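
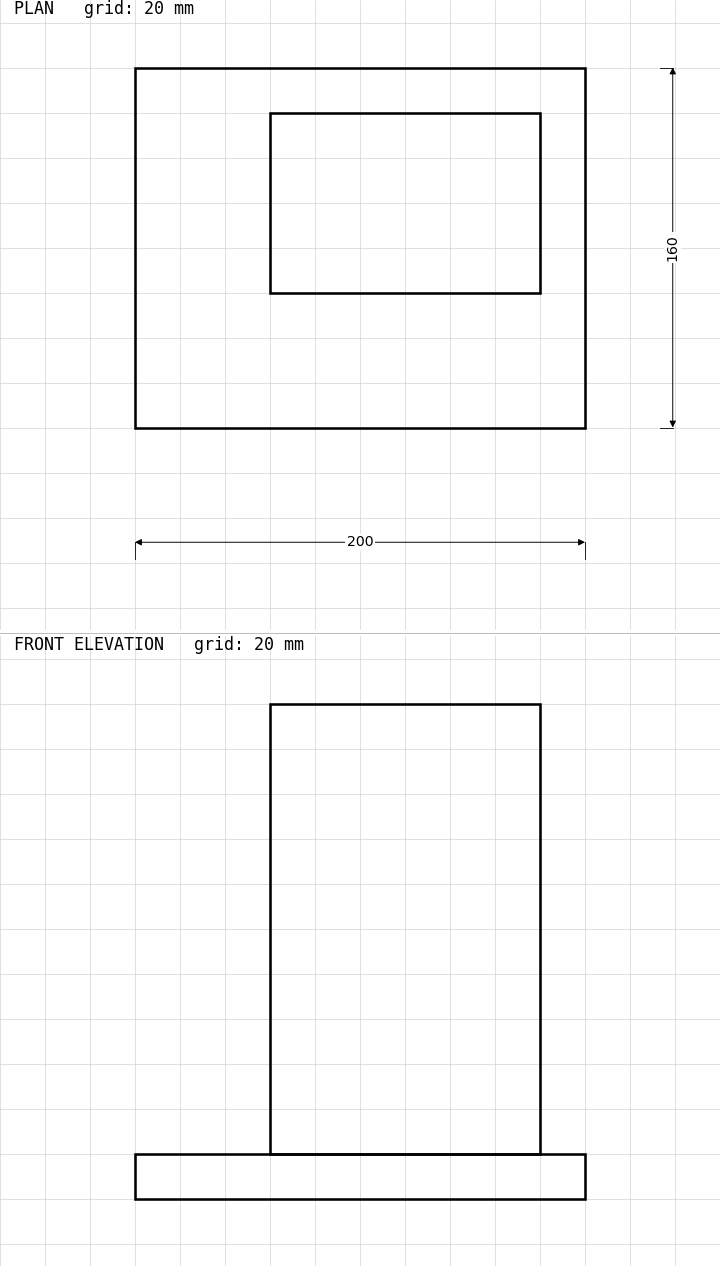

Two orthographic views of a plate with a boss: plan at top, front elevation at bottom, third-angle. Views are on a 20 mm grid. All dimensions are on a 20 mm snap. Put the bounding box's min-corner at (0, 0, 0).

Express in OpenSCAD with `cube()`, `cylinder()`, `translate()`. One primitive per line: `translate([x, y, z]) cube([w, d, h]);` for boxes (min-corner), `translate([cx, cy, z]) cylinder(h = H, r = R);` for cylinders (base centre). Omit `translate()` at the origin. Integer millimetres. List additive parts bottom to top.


cube([200, 160, 20]);
translate([60, 60, 20]) cube([120, 80, 200]);


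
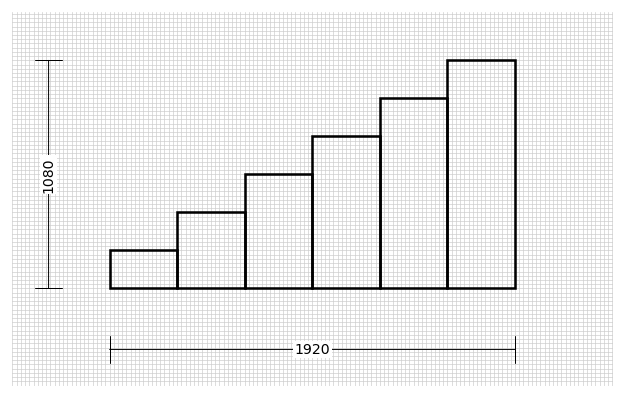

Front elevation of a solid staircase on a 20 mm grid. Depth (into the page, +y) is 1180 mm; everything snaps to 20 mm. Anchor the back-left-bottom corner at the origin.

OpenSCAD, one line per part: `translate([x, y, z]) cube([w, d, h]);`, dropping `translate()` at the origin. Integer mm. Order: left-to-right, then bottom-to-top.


cube([320, 1180, 180]);
translate([320, 0, 0]) cube([320, 1180, 360]);
translate([640, 0, 0]) cube([320, 1180, 540]);
translate([960, 0, 0]) cube([320, 1180, 720]);
translate([1280, 0, 0]) cube([320, 1180, 900]);
translate([1600, 0, 0]) cube([320, 1180, 1080]);


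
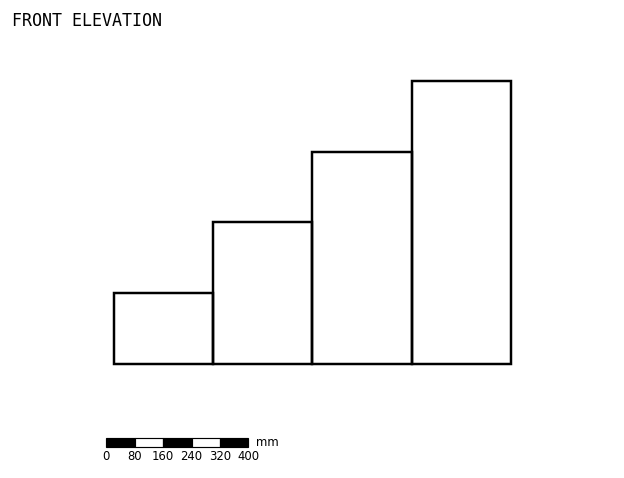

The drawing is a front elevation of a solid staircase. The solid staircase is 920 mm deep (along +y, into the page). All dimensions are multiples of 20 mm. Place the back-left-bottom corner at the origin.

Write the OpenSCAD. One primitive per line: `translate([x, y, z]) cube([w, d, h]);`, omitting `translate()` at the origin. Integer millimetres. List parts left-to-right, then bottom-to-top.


cube([280, 920, 200]);
translate([280, 0, 0]) cube([280, 920, 400]);
translate([560, 0, 0]) cube([280, 920, 600]);
translate([840, 0, 0]) cube([280, 920, 800]);


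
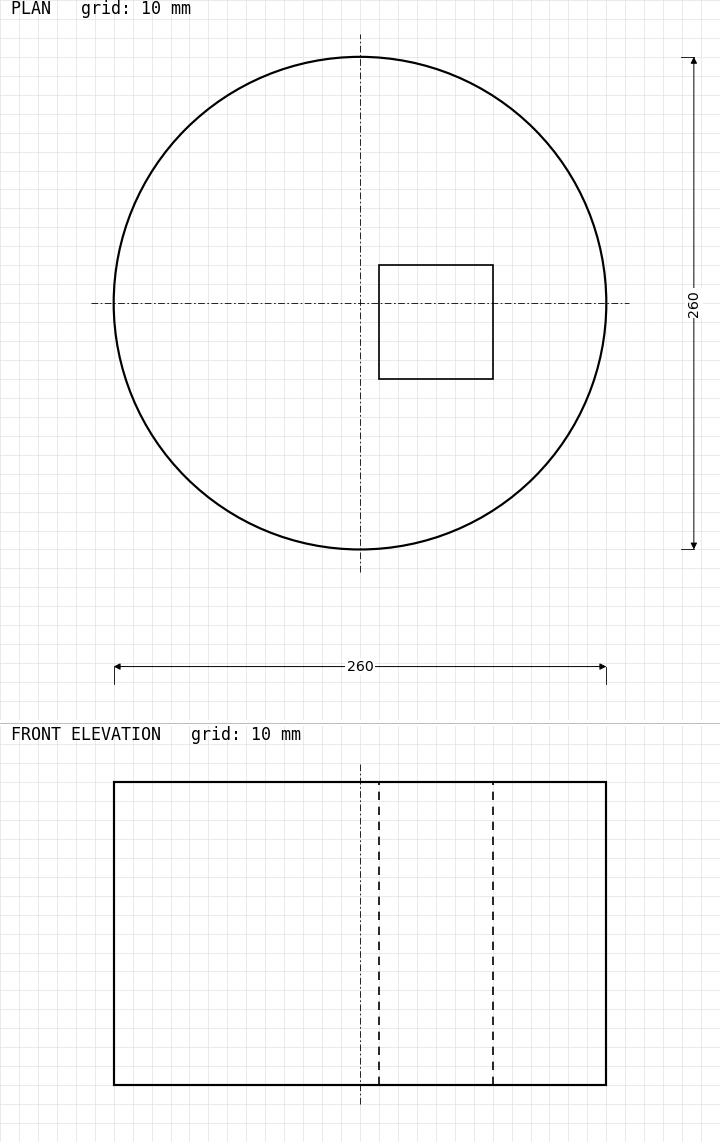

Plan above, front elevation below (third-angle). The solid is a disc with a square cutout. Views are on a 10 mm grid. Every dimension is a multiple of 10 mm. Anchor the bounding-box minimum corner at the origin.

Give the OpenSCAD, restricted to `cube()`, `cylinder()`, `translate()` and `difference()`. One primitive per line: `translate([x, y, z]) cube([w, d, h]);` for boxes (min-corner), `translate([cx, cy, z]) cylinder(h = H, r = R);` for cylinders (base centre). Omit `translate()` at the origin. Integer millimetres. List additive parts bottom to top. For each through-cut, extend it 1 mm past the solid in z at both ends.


difference() {
  translate([130, 130, 0]) cylinder(h = 160, r = 130);
  translate([140, 90, -1]) cube([60, 60, 162]);
}


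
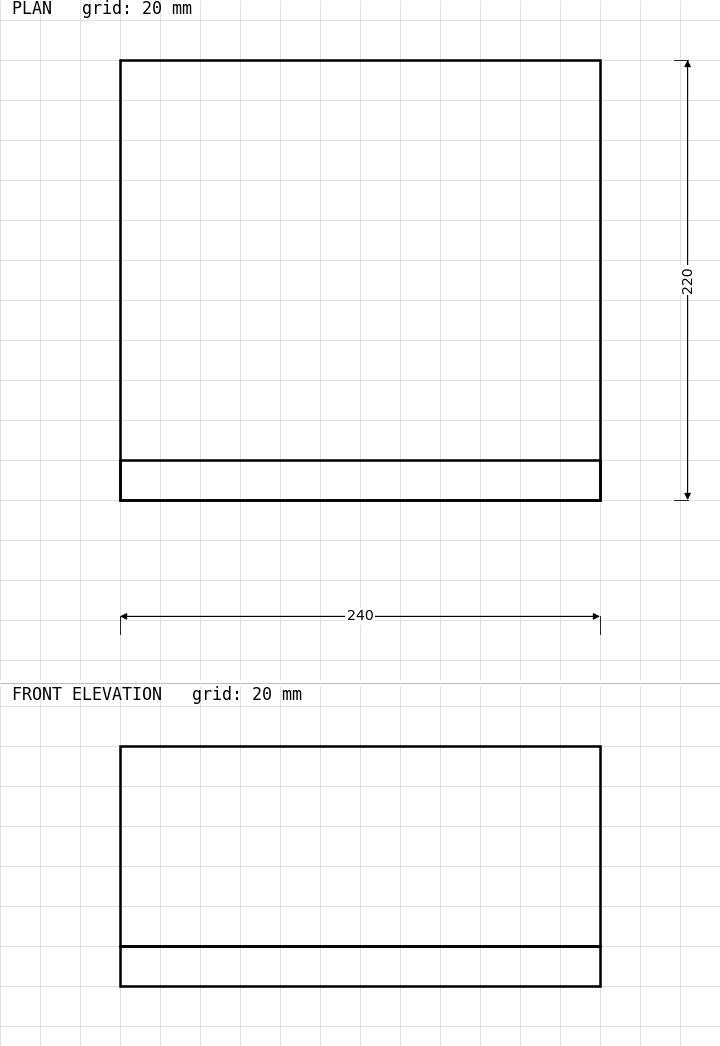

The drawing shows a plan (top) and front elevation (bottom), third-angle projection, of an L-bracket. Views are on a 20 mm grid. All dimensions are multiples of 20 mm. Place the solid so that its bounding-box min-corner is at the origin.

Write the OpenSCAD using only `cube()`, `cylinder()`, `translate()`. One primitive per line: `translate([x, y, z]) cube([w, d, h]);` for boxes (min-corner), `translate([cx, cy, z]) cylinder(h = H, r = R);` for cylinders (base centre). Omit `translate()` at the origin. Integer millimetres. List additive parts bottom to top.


cube([240, 220, 20]);
translate([0, 0, 20]) cube([240, 20, 100]);


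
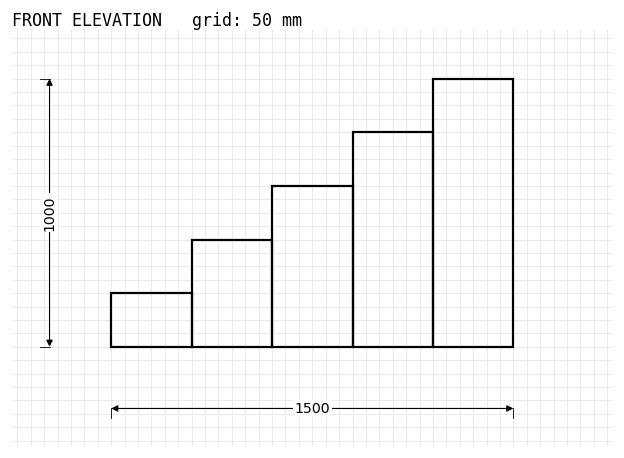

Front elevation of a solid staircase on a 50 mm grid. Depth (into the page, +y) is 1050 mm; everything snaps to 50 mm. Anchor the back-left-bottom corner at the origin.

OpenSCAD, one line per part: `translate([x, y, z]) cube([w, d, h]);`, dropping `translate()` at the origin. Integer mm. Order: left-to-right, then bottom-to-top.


cube([300, 1050, 200]);
translate([300, 0, 0]) cube([300, 1050, 400]);
translate([600, 0, 0]) cube([300, 1050, 600]);
translate([900, 0, 0]) cube([300, 1050, 800]);
translate([1200, 0, 0]) cube([300, 1050, 1000]);


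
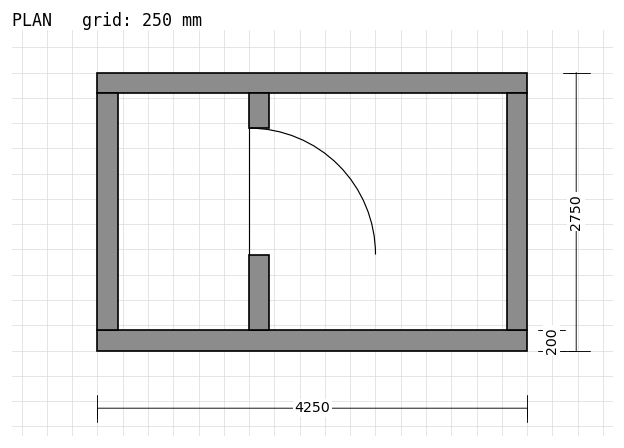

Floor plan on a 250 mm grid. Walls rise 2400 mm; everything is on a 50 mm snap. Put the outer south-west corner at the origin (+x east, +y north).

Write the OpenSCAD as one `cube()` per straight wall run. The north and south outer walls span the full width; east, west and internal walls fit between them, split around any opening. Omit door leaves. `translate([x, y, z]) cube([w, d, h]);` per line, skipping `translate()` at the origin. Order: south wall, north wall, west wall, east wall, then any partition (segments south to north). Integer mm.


cube([4250, 200, 2400]);
translate([0, 2550, 0]) cube([4250, 200, 2400]);
translate([0, 200, 0]) cube([200, 2350, 2400]);
translate([4050, 200, 0]) cube([200, 2350, 2400]);
translate([1500, 200, 0]) cube([200, 750, 2400]);
translate([1500, 2200, 0]) cube([200, 350, 2400]);


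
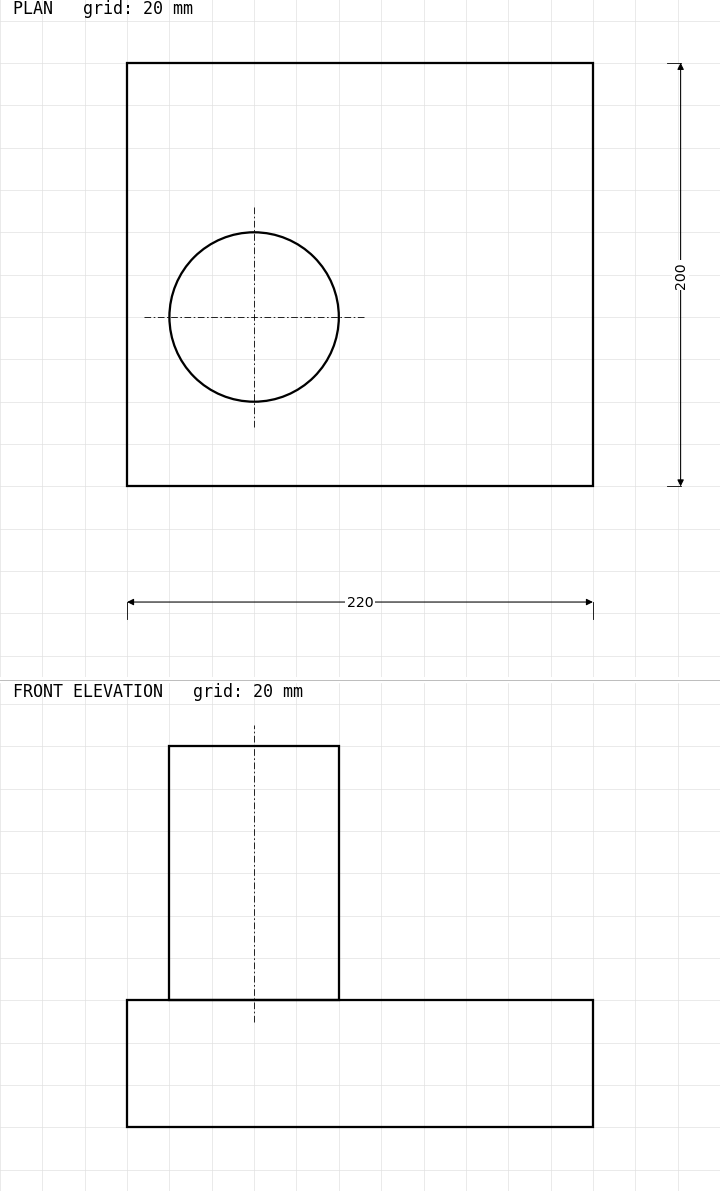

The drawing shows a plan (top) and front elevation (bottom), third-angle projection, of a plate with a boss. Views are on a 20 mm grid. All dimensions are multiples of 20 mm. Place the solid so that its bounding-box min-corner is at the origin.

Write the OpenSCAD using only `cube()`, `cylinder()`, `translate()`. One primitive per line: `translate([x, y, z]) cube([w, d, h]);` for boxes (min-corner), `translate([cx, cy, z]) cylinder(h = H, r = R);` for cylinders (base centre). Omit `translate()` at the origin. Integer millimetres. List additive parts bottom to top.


cube([220, 200, 60]);
translate([60, 80, 60]) cylinder(h = 120, r = 40);


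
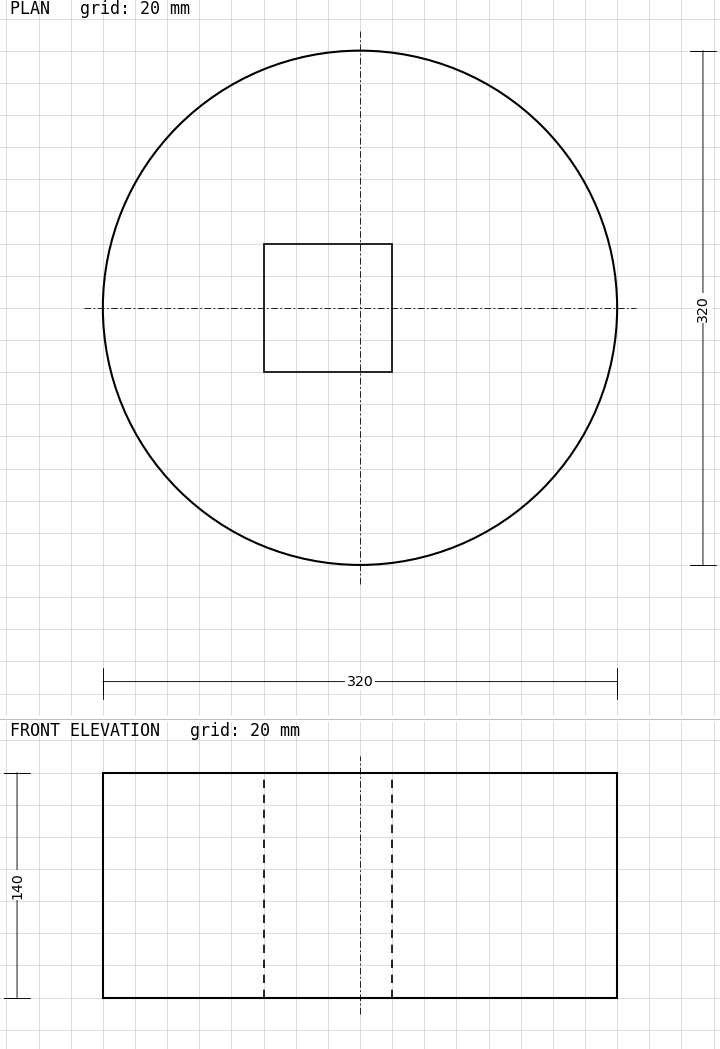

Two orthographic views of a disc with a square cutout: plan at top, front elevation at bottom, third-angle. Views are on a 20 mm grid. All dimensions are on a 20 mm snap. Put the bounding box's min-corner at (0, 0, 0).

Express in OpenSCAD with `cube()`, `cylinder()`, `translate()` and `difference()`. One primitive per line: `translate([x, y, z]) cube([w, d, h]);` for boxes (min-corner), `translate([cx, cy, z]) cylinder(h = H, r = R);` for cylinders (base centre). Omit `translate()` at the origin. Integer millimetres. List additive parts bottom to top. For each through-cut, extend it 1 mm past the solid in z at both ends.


difference() {
  translate([160, 160, 0]) cylinder(h = 140, r = 160);
  translate([100, 120, -1]) cube([80, 80, 142]);
}


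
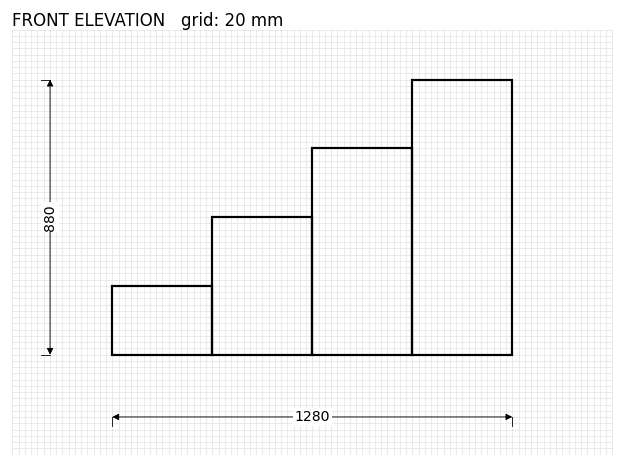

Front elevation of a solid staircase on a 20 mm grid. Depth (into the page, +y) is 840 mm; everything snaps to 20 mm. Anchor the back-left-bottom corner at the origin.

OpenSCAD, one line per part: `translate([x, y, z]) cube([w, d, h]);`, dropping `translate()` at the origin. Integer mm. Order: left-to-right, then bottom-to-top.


cube([320, 840, 220]);
translate([320, 0, 0]) cube([320, 840, 440]);
translate([640, 0, 0]) cube([320, 840, 660]);
translate([960, 0, 0]) cube([320, 840, 880]);


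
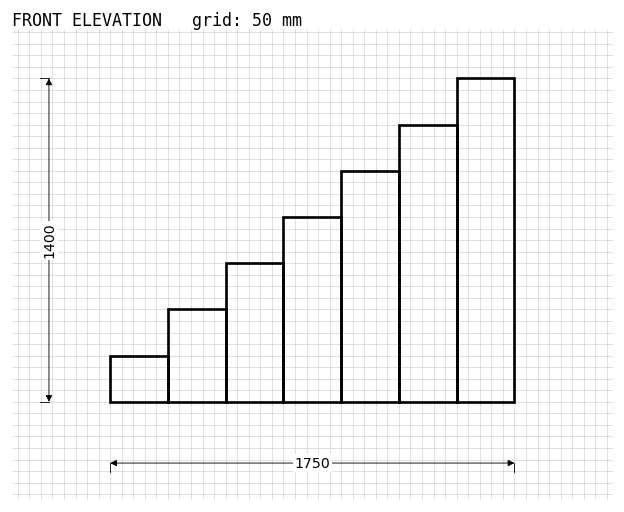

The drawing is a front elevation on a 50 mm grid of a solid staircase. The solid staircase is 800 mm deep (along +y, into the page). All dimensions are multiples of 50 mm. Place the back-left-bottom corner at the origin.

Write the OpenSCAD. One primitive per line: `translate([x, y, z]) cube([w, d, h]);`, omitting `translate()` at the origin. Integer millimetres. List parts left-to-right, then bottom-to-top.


cube([250, 800, 200]);
translate([250, 0, 0]) cube([250, 800, 400]);
translate([500, 0, 0]) cube([250, 800, 600]);
translate([750, 0, 0]) cube([250, 800, 800]);
translate([1000, 0, 0]) cube([250, 800, 1000]);
translate([1250, 0, 0]) cube([250, 800, 1200]);
translate([1500, 0, 0]) cube([250, 800, 1400]);


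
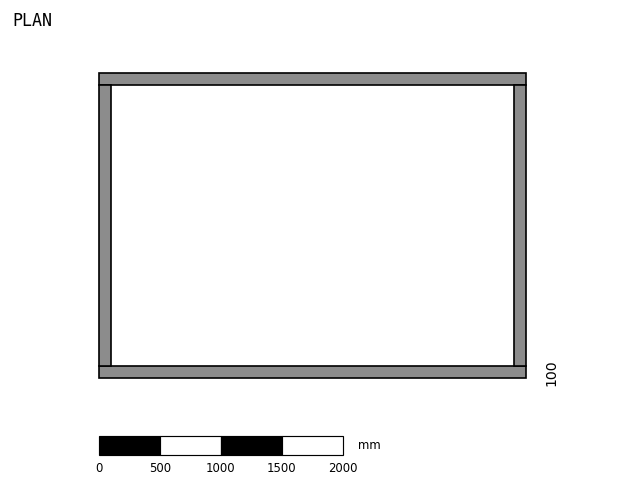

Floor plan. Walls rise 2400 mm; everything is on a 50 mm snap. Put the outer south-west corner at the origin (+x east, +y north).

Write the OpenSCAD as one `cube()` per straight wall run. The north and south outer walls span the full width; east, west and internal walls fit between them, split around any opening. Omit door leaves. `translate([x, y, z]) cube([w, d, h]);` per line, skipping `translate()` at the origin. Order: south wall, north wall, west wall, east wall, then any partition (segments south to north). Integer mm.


cube([3500, 100, 2400]);
translate([0, 2400, 0]) cube([3500, 100, 2400]);
translate([0, 100, 0]) cube([100, 2300, 2400]);
translate([3400, 100, 0]) cube([100, 2300, 2400]);


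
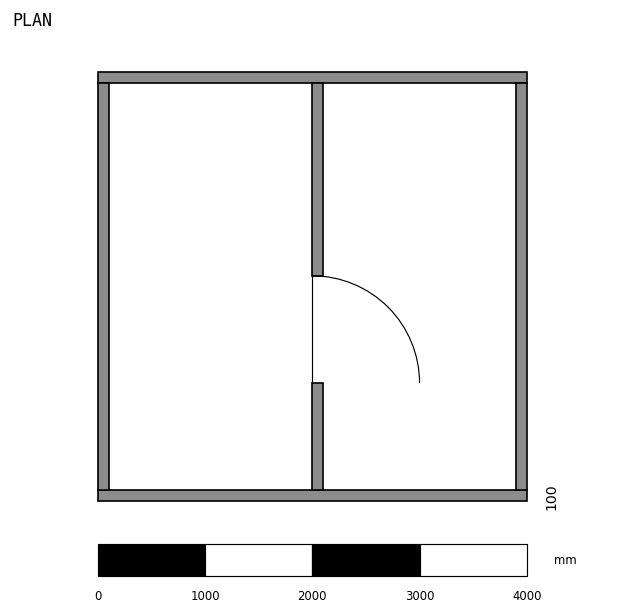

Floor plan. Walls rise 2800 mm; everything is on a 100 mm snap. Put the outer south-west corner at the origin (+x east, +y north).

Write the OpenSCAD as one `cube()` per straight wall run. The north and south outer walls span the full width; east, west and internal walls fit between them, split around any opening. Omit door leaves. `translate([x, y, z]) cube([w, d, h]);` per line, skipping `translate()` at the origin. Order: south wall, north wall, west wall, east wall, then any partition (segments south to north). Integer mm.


cube([4000, 100, 2800]);
translate([0, 3900, 0]) cube([4000, 100, 2800]);
translate([0, 100, 0]) cube([100, 3800, 2800]);
translate([3900, 100, 0]) cube([100, 3800, 2800]);
translate([2000, 100, 0]) cube([100, 1000, 2800]);
translate([2000, 2100, 0]) cube([100, 1800, 2800]);


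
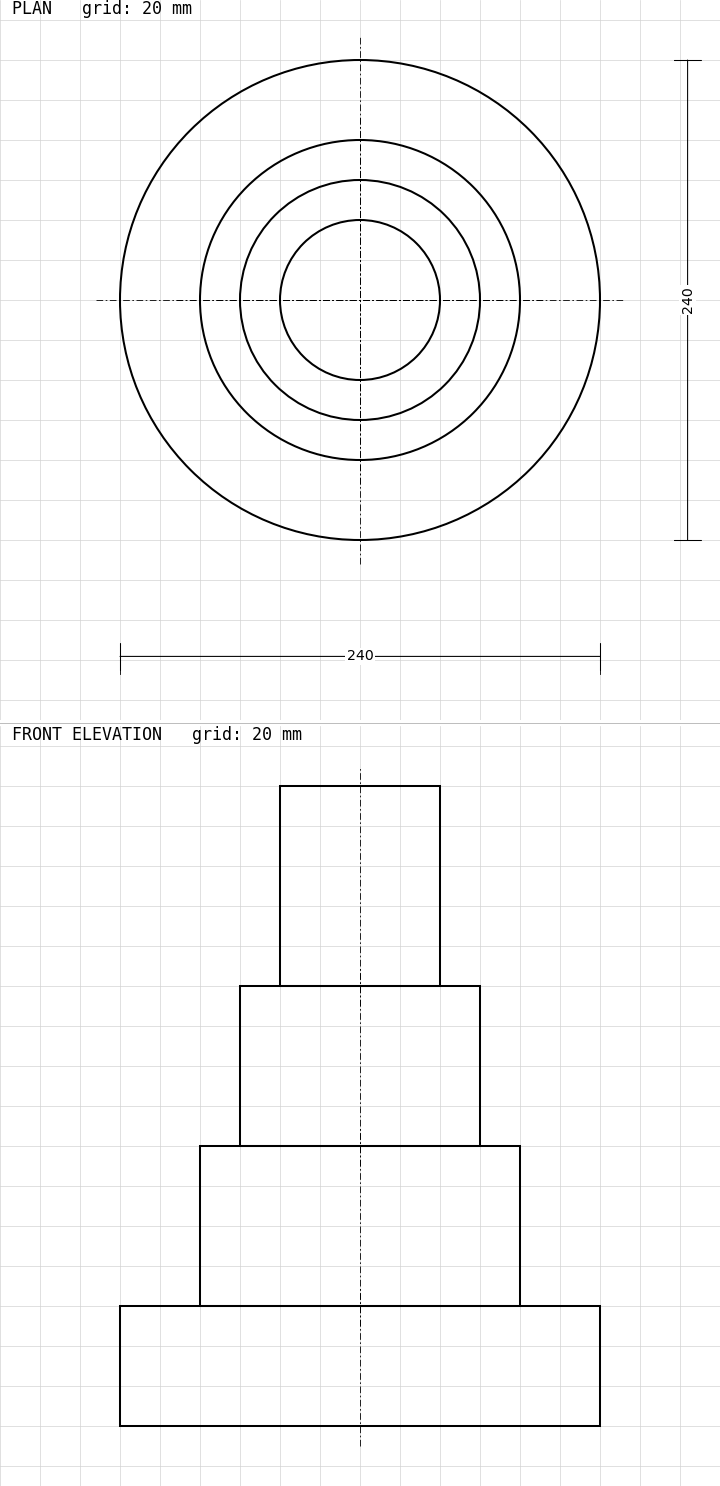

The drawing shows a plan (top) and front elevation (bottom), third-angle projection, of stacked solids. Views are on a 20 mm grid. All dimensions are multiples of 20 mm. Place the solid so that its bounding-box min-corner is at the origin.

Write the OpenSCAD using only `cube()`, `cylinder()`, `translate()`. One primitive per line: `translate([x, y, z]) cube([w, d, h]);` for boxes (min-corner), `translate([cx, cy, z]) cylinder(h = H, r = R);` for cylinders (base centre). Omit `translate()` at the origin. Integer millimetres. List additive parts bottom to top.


translate([120, 120, 0]) cylinder(h = 60, r = 120);
translate([120, 120, 60]) cylinder(h = 80, r = 80);
translate([120, 120, 140]) cylinder(h = 80, r = 60);
translate([120, 120, 220]) cylinder(h = 100, r = 40);


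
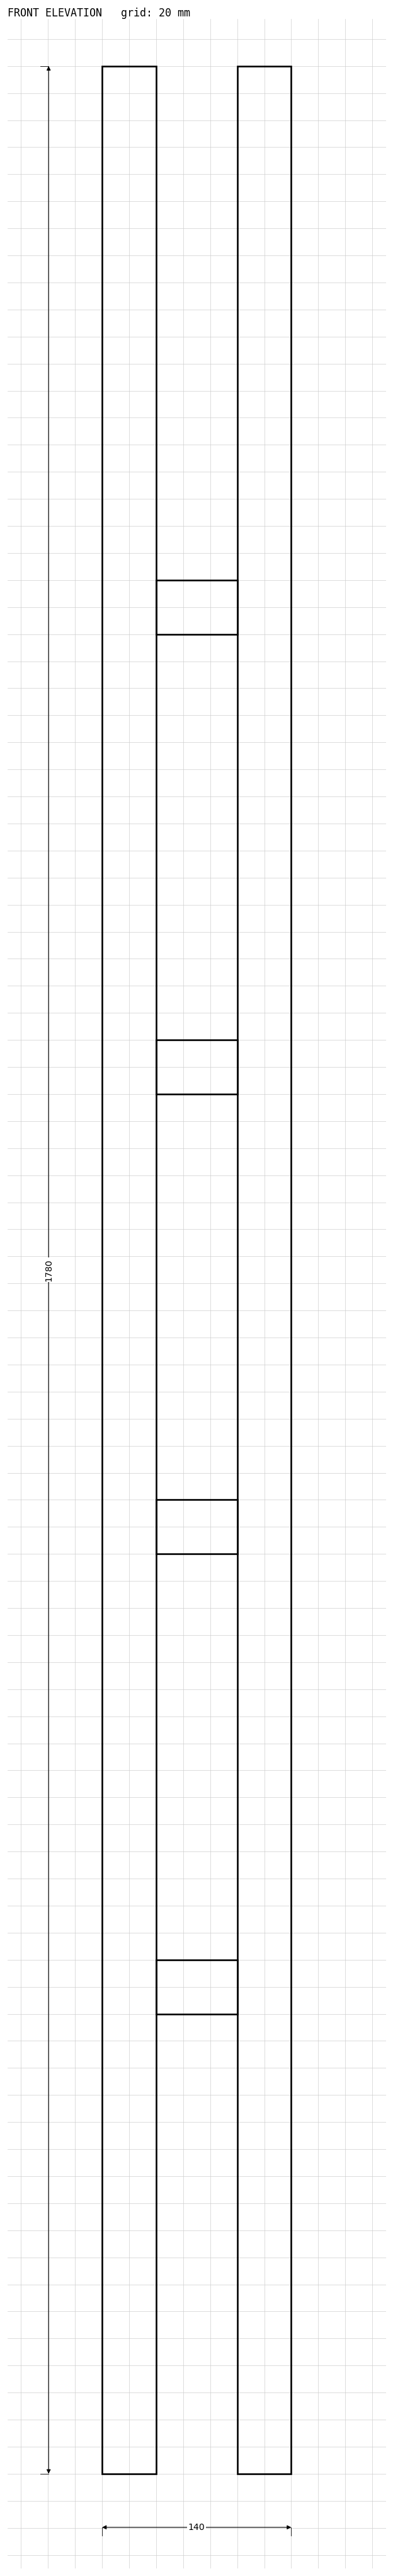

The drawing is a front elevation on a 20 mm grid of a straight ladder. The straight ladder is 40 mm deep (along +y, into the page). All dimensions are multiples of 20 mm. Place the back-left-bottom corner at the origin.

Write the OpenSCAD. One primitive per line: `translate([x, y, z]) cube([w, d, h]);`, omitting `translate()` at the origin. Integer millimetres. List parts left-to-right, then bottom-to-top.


cube([40, 40, 1780]);
translate([40, 0, 340]) cube([60, 40, 40]);
translate([40, 0, 680]) cube([60, 40, 40]);
translate([40, 0, 1020]) cube([60, 40, 40]);
translate([40, 0, 1360]) cube([60, 40, 40]);
translate([100, 0, 0]) cube([40, 40, 1780]);


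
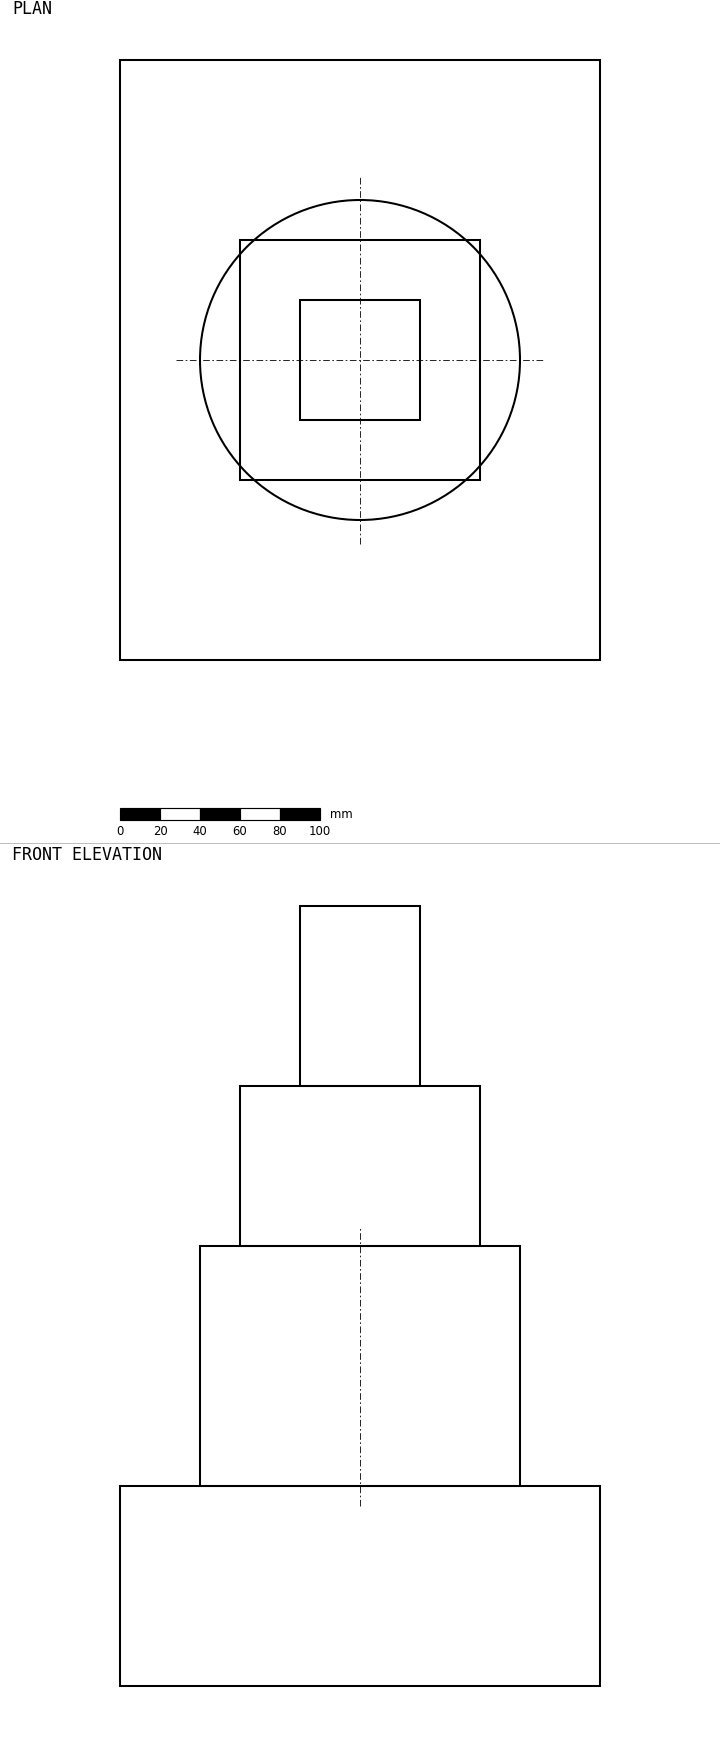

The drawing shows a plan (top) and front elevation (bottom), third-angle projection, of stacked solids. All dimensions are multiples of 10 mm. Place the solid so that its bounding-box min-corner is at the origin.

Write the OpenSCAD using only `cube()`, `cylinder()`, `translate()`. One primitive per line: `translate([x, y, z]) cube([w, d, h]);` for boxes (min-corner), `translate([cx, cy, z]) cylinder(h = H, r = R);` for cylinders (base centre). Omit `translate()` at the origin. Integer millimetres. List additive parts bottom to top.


cube([240, 300, 100]);
translate([120, 150, 100]) cylinder(h = 120, r = 80);
translate([60, 90, 220]) cube([120, 120, 80]);
translate([90, 120, 300]) cube([60, 60, 90]);


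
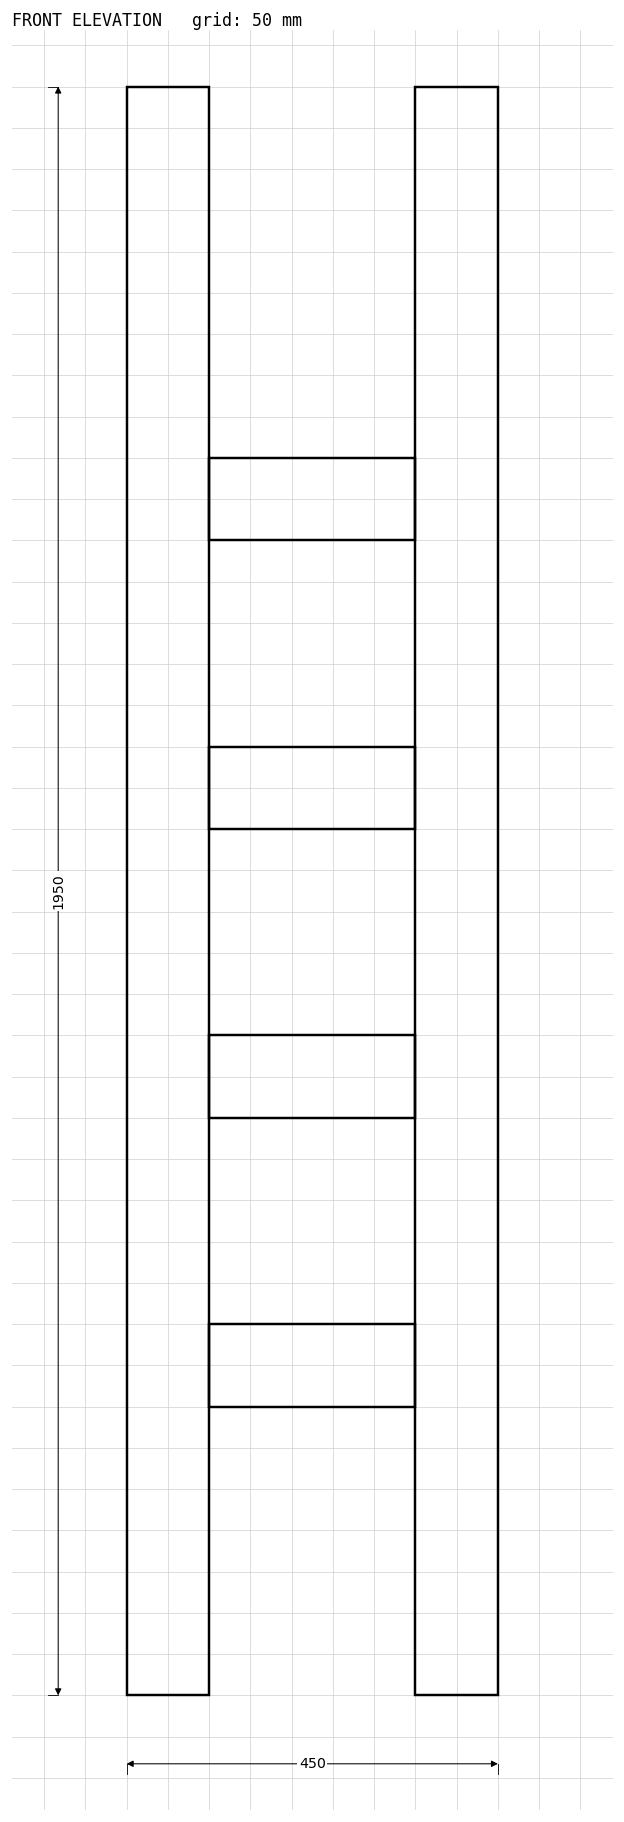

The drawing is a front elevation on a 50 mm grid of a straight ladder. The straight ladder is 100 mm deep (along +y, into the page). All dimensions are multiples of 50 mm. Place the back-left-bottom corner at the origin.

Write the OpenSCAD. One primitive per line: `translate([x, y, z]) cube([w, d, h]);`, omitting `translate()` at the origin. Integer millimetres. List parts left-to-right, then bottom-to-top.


cube([100, 100, 1950]);
translate([100, 0, 350]) cube([250, 100, 100]);
translate([100, 0, 700]) cube([250, 100, 100]);
translate([100, 0, 1050]) cube([250, 100, 100]);
translate([100, 0, 1400]) cube([250, 100, 100]);
translate([350, 0, 0]) cube([100, 100, 1950]);


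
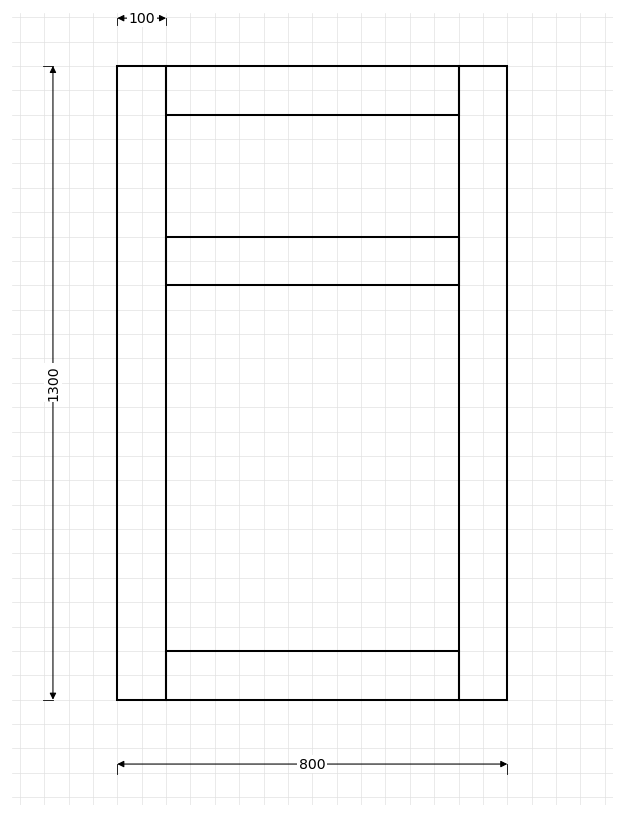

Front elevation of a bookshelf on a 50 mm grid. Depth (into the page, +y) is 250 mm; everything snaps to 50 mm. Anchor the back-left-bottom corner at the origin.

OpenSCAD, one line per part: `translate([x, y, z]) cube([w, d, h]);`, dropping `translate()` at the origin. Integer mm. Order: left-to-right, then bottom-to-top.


cube([100, 250, 1300]);
translate([100, 0, 0]) cube([600, 250, 100]);
translate([100, 0, 850]) cube([600, 250, 100]);
translate([100, 0, 1200]) cube([600, 250, 100]);
translate([700, 0, 0]) cube([100, 250, 1300]);


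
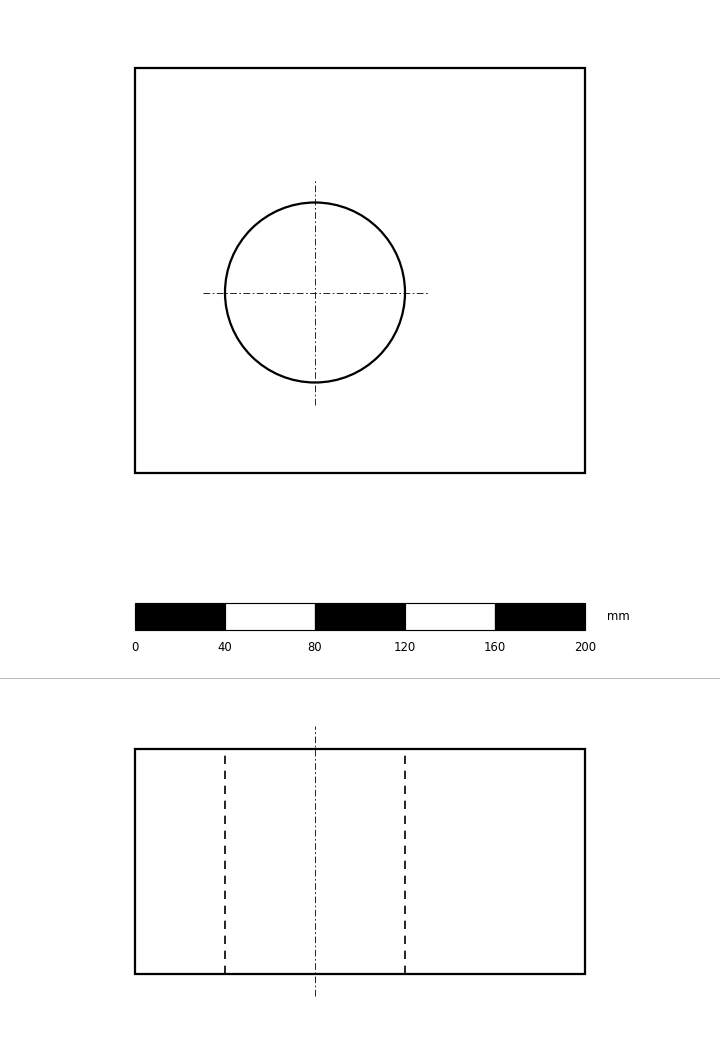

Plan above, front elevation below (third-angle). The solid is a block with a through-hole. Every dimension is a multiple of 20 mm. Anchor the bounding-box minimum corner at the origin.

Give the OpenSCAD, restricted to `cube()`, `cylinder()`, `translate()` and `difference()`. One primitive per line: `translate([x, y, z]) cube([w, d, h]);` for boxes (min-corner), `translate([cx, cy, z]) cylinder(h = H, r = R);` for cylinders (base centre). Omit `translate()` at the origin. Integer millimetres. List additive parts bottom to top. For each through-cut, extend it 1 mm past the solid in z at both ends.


difference() {
  cube([200, 180, 100]);
  translate([80, 80, -1]) cylinder(h = 102, r = 40);
}


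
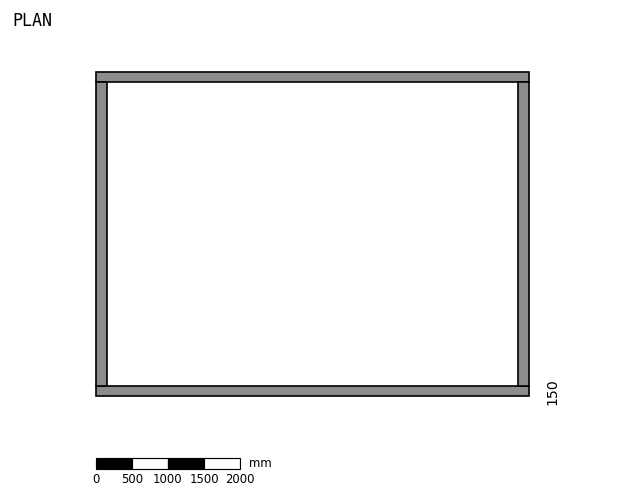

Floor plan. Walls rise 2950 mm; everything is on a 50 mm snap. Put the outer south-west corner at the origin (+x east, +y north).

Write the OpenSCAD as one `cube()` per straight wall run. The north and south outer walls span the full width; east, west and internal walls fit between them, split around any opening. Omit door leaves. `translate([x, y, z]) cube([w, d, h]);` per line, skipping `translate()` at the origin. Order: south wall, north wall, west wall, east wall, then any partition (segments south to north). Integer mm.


cube([6000, 150, 2950]);
translate([0, 4350, 0]) cube([6000, 150, 2950]);
translate([0, 150, 0]) cube([150, 4200, 2950]);
translate([5850, 150, 0]) cube([150, 4200, 2950]);


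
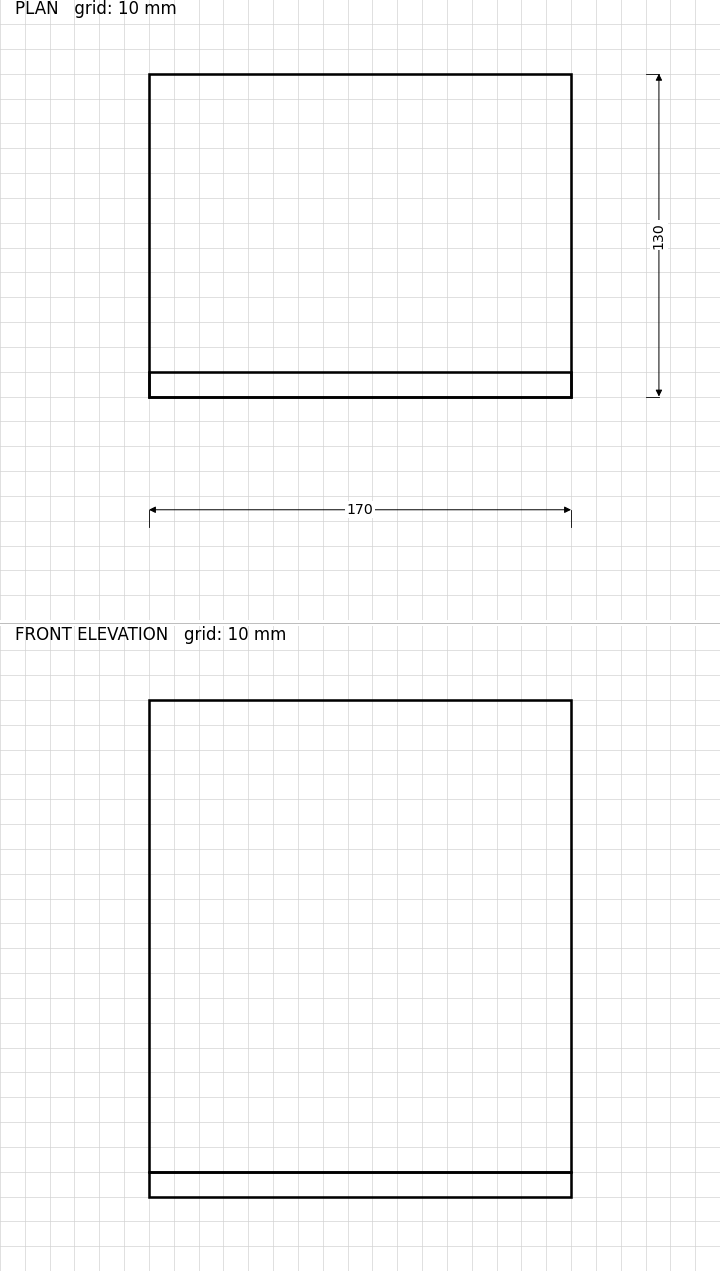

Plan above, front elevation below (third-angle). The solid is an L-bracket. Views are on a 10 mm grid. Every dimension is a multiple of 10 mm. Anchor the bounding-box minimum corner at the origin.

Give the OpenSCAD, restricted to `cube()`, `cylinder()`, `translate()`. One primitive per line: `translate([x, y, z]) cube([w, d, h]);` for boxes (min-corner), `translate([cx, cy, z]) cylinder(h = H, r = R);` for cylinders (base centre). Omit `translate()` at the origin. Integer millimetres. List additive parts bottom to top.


cube([170, 130, 10]);
translate([0, 0, 10]) cube([170, 10, 190]);


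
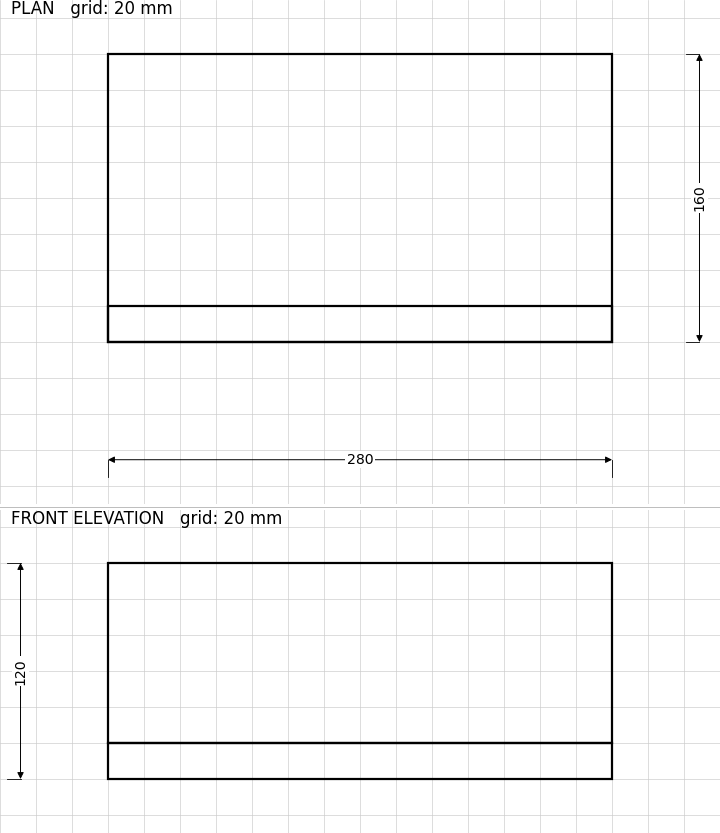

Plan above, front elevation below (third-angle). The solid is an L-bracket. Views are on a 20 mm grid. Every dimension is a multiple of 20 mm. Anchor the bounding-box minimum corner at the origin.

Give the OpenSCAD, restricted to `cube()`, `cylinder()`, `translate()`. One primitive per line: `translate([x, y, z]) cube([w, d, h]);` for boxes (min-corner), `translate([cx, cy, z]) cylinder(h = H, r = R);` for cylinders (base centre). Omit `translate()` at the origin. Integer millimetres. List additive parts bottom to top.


cube([280, 160, 20]);
translate([0, 0, 20]) cube([280, 20, 100]);


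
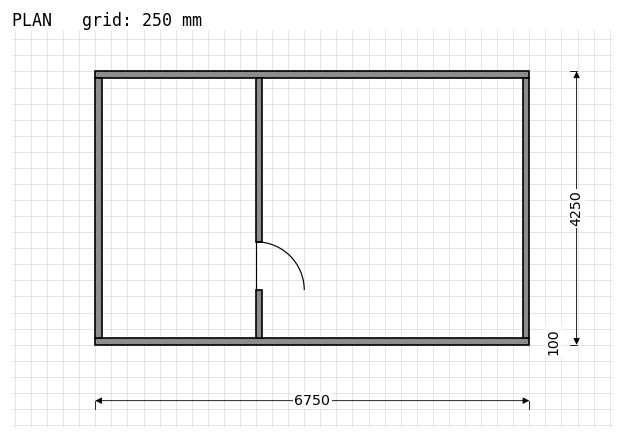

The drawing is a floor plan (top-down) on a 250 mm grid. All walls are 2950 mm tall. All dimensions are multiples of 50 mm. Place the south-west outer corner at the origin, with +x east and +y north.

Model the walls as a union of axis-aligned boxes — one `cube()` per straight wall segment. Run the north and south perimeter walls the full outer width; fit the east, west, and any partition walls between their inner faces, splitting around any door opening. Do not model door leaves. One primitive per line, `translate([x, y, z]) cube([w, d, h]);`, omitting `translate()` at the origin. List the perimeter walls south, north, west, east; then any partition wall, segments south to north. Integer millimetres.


cube([6750, 100, 2950]);
translate([0, 4150, 0]) cube([6750, 100, 2950]);
translate([0, 100, 0]) cube([100, 4050, 2950]);
translate([6650, 100, 0]) cube([100, 4050, 2950]);
translate([2500, 100, 0]) cube([100, 750, 2950]);
translate([2500, 1600, 0]) cube([100, 2550, 2950]);


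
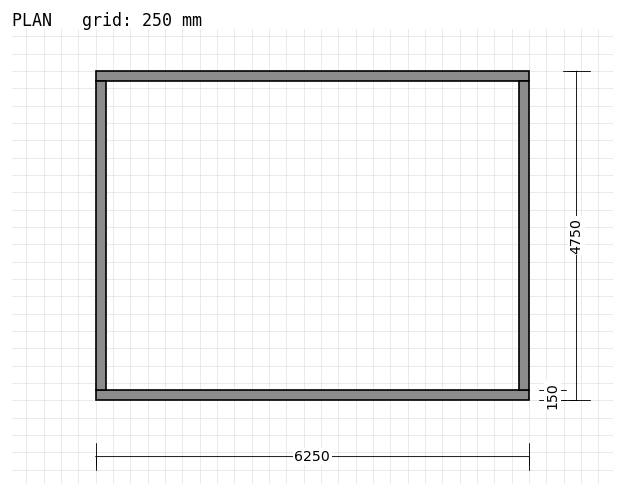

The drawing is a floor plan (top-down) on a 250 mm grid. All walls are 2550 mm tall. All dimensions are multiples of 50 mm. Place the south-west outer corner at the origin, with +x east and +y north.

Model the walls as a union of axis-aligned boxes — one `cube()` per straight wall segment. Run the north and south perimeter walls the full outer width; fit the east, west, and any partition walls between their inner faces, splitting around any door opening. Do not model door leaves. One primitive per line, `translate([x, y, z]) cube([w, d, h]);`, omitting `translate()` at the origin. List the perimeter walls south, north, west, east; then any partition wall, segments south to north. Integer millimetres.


cube([6250, 150, 2550]);
translate([0, 4600, 0]) cube([6250, 150, 2550]);
translate([0, 150, 0]) cube([150, 4450, 2550]);
translate([6100, 150, 0]) cube([150, 4450, 2550]);


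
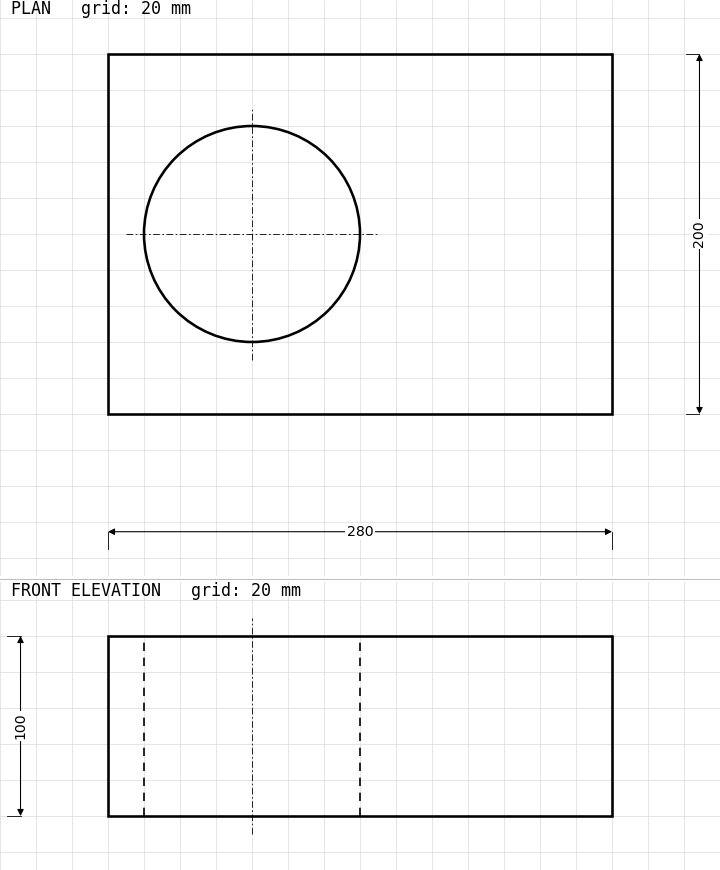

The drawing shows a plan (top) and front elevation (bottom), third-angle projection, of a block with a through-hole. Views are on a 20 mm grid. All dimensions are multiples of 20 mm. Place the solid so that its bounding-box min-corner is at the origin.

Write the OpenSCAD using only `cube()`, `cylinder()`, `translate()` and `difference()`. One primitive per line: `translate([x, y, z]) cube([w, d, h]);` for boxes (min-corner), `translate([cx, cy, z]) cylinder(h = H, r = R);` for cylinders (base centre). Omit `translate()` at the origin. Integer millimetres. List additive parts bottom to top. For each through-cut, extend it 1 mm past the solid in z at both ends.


difference() {
  cube([280, 200, 100]);
  translate([80, 100, -1]) cylinder(h = 102, r = 60);
}


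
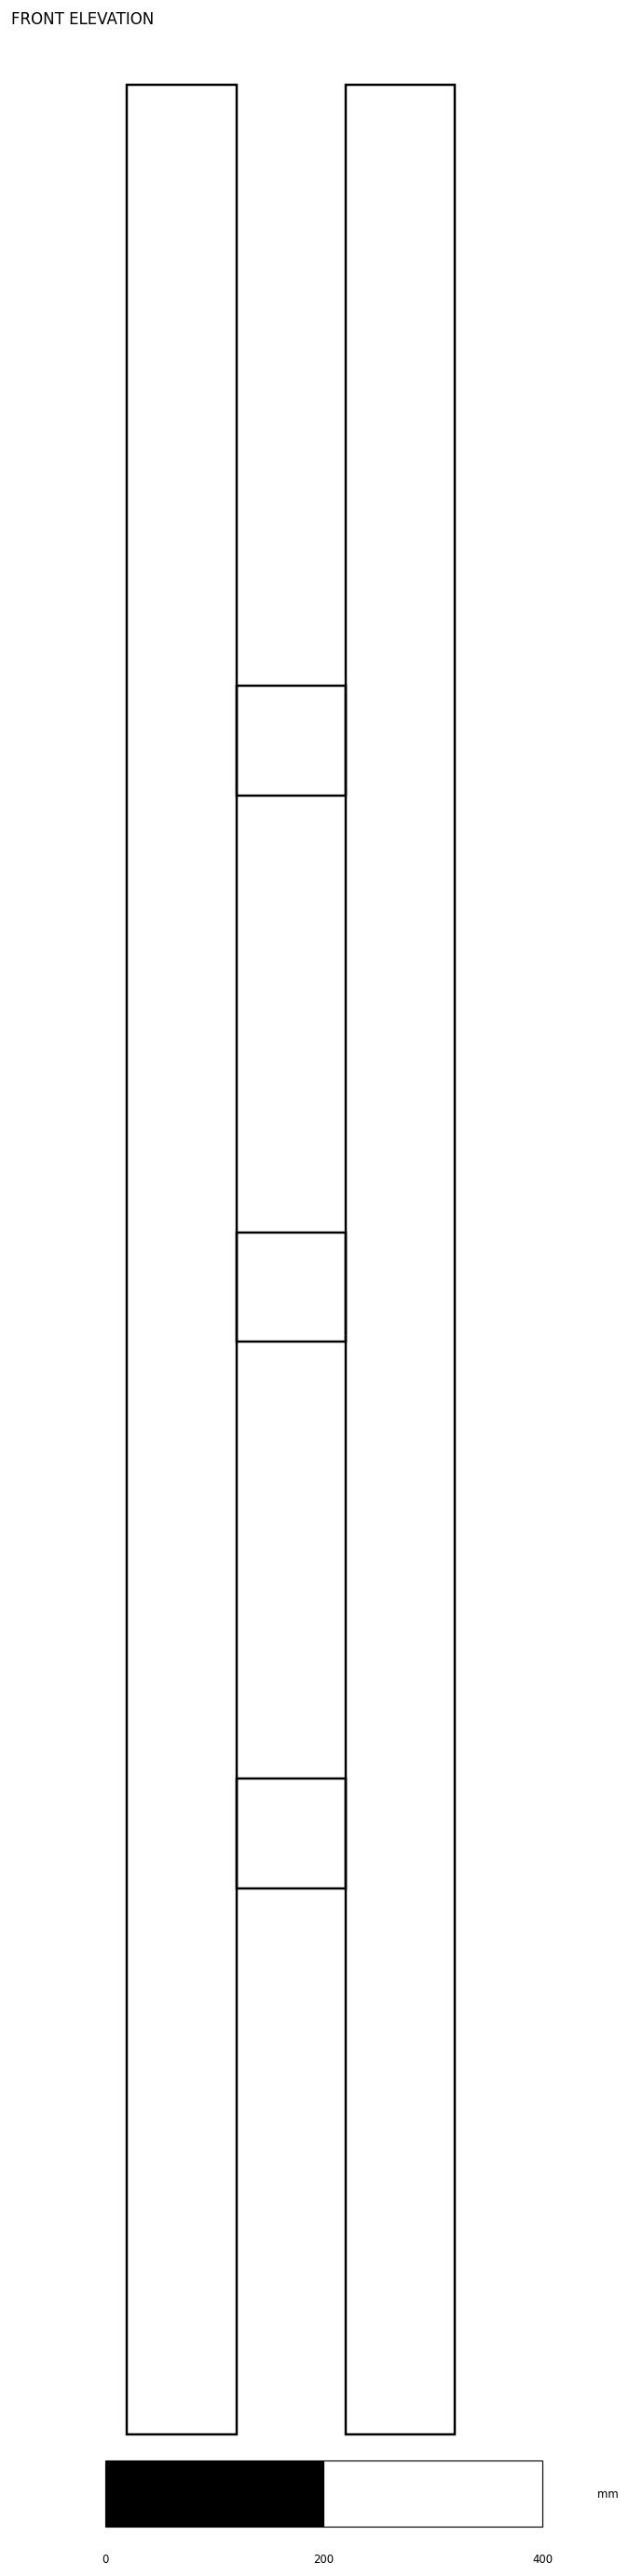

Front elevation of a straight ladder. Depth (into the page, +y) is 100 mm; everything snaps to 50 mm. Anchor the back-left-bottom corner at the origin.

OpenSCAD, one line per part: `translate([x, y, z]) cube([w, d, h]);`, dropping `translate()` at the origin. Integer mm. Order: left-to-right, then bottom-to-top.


cube([100, 100, 2150]);
translate([100, 0, 500]) cube([100, 100, 100]);
translate([100, 0, 1000]) cube([100, 100, 100]);
translate([100, 0, 1500]) cube([100, 100, 100]);
translate([200, 0, 0]) cube([100, 100, 2150]);


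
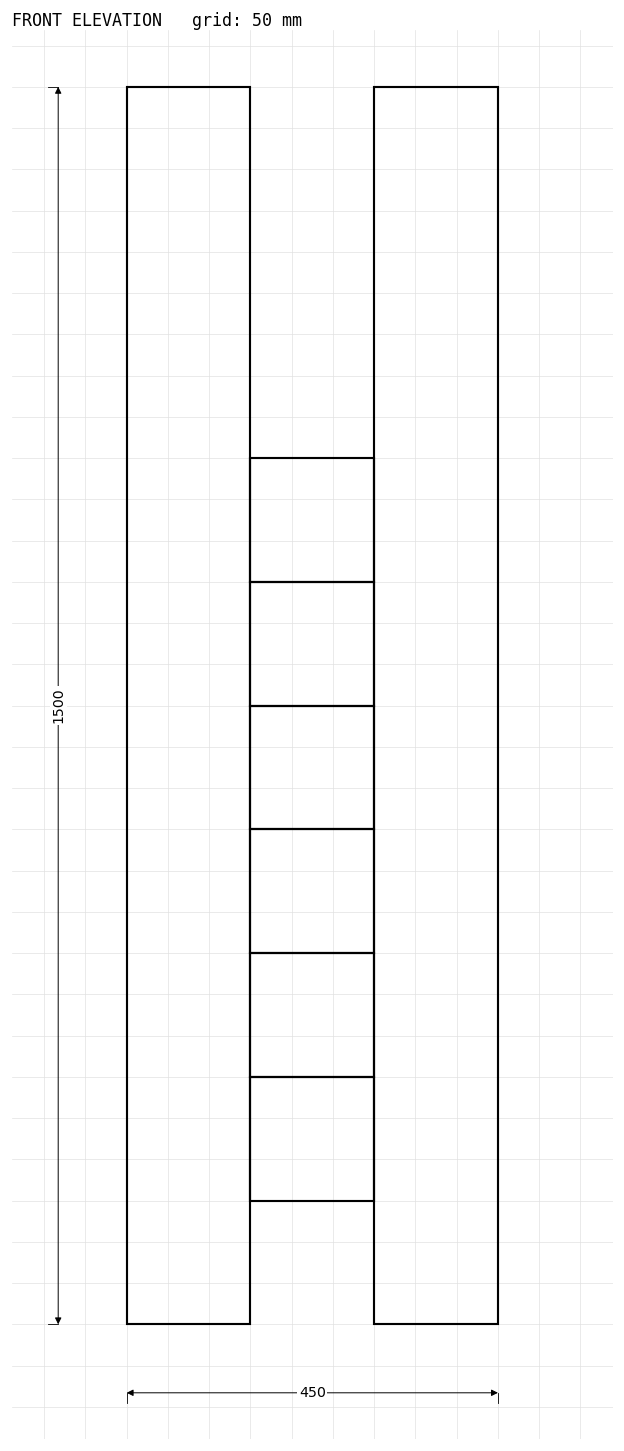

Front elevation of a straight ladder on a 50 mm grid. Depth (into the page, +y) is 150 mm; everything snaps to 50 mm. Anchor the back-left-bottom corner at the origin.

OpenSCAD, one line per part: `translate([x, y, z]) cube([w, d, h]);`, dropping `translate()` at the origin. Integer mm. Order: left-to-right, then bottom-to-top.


cube([150, 150, 1500]);
translate([150, 0, 150]) cube([150, 150, 150]);
translate([150, 0, 300]) cube([150, 150, 150]);
translate([150, 0, 450]) cube([150, 150, 150]);
translate([150, 0, 600]) cube([150, 150, 150]);
translate([150, 0, 750]) cube([150, 150, 150]);
translate([150, 0, 900]) cube([150, 150, 150]);
translate([300, 0, 0]) cube([150, 150, 1500]);


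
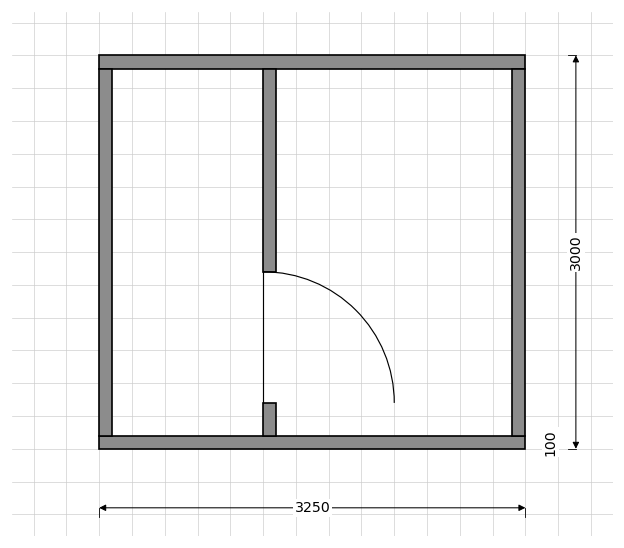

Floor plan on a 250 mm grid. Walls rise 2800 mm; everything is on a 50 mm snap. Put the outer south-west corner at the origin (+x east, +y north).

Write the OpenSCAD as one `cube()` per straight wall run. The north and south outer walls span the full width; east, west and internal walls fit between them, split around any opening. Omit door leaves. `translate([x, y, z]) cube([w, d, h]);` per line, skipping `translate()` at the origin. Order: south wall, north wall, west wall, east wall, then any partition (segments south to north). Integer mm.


cube([3250, 100, 2800]);
translate([0, 2900, 0]) cube([3250, 100, 2800]);
translate([0, 100, 0]) cube([100, 2800, 2800]);
translate([3150, 100, 0]) cube([100, 2800, 2800]);
translate([1250, 100, 0]) cube([100, 250, 2800]);
translate([1250, 1350, 0]) cube([100, 1550, 2800]);


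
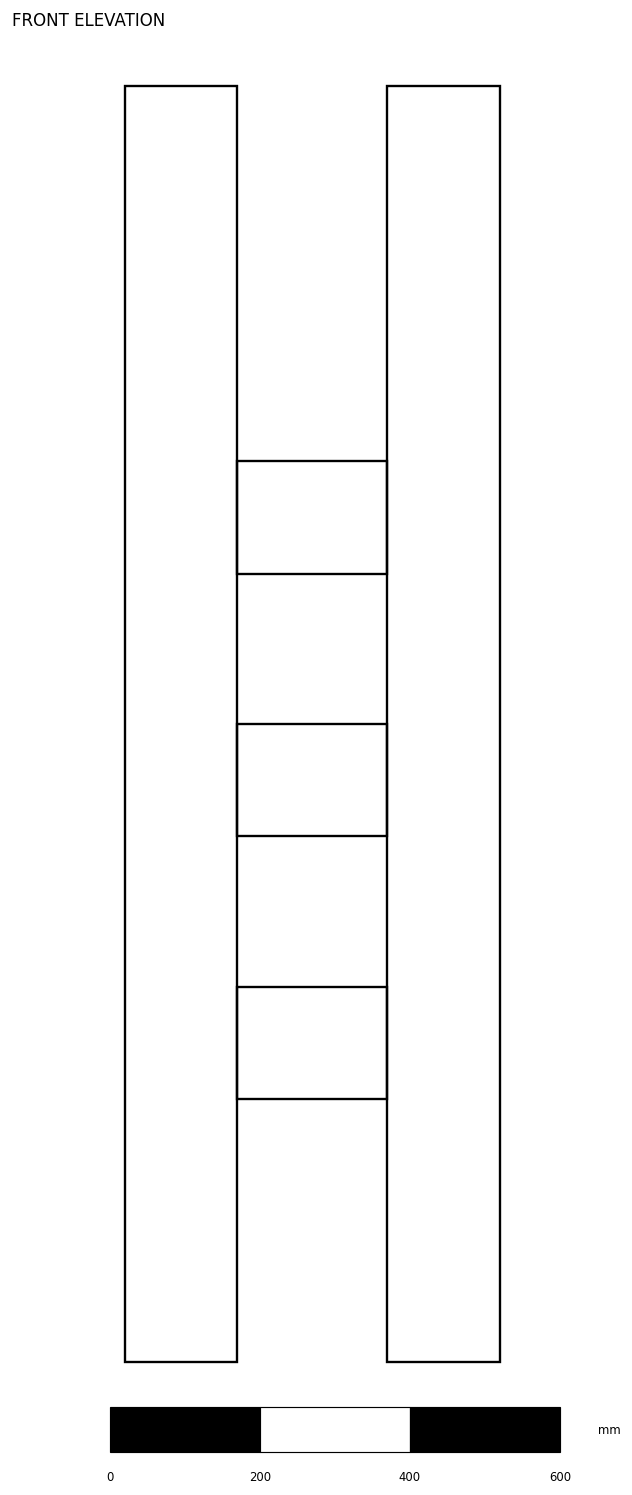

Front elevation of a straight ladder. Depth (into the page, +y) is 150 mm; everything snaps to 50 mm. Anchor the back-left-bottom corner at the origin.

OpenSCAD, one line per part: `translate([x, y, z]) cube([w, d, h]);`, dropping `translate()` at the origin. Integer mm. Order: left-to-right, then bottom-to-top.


cube([150, 150, 1700]);
translate([150, 0, 350]) cube([200, 150, 150]);
translate([150, 0, 700]) cube([200, 150, 150]);
translate([150, 0, 1050]) cube([200, 150, 150]);
translate([350, 0, 0]) cube([150, 150, 1700]);


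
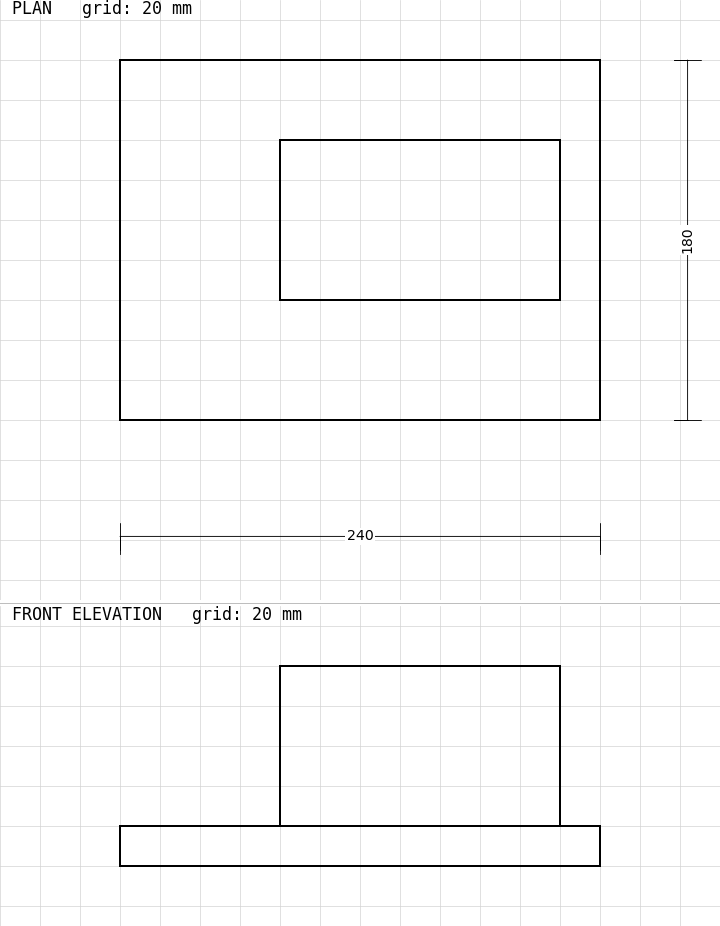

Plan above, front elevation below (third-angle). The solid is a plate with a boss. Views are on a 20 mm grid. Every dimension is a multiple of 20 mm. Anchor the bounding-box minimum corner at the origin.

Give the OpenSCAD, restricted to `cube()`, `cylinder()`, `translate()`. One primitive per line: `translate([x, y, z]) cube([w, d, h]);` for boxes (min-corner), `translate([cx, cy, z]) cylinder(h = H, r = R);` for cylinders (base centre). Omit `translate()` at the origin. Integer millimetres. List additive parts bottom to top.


cube([240, 180, 20]);
translate([80, 60, 20]) cube([140, 80, 80]);


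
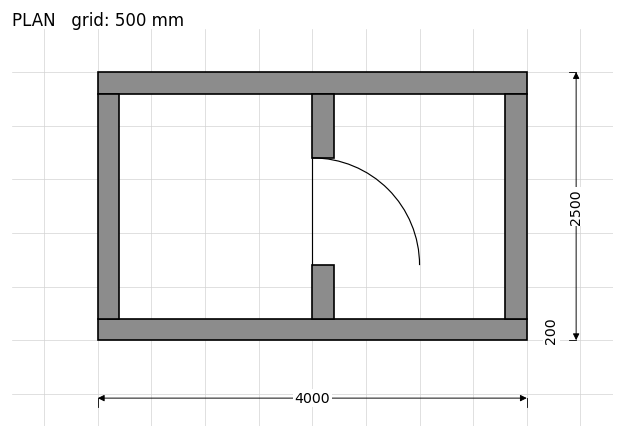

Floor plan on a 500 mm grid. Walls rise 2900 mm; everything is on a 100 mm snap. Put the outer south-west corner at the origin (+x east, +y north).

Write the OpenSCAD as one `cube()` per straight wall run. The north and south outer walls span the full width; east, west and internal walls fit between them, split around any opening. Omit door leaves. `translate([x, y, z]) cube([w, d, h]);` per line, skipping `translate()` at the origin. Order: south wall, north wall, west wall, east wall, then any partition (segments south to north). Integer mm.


cube([4000, 200, 2900]);
translate([0, 2300, 0]) cube([4000, 200, 2900]);
translate([0, 200, 0]) cube([200, 2100, 2900]);
translate([3800, 200, 0]) cube([200, 2100, 2900]);
translate([2000, 200, 0]) cube([200, 500, 2900]);
translate([2000, 1700, 0]) cube([200, 600, 2900]);


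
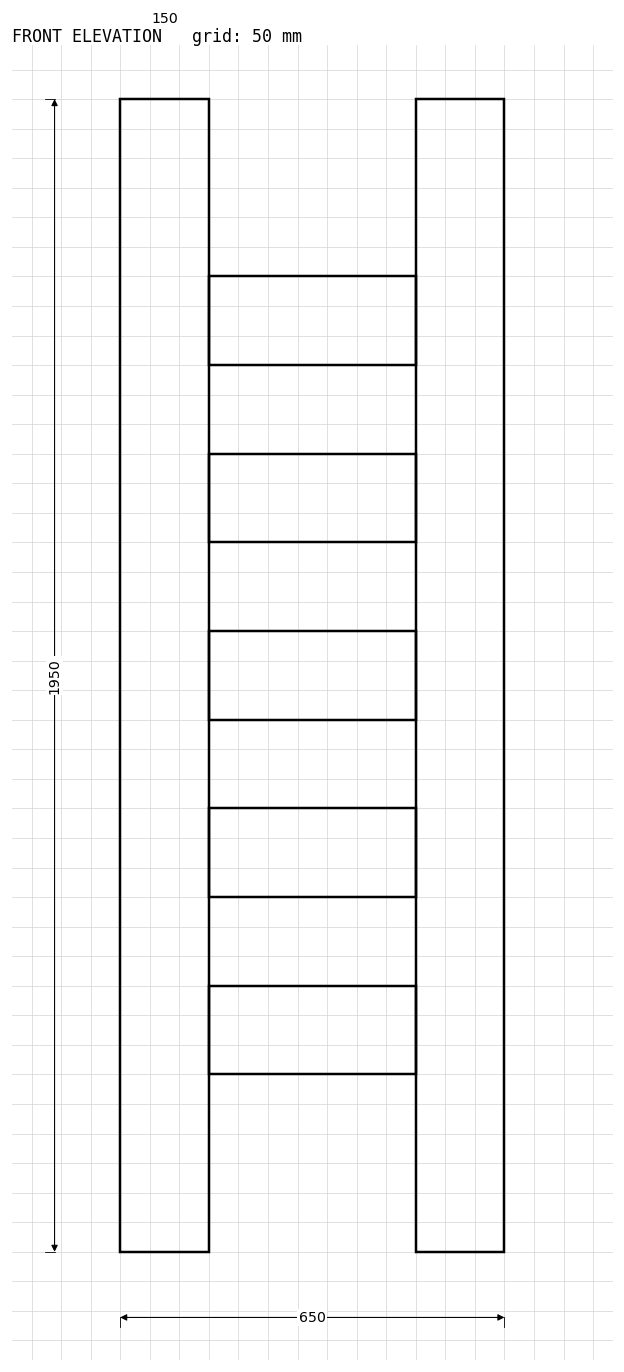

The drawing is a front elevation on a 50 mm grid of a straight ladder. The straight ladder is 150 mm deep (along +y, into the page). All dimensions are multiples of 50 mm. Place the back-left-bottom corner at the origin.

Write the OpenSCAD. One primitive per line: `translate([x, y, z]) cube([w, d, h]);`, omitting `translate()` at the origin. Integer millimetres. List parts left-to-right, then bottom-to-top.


cube([150, 150, 1950]);
translate([150, 0, 300]) cube([350, 150, 150]);
translate([150, 0, 600]) cube([350, 150, 150]);
translate([150, 0, 900]) cube([350, 150, 150]);
translate([150, 0, 1200]) cube([350, 150, 150]);
translate([150, 0, 1500]) cube([350, 150, 150]);
translate([500, 0, 0]) cube([150, 150, 1950]);


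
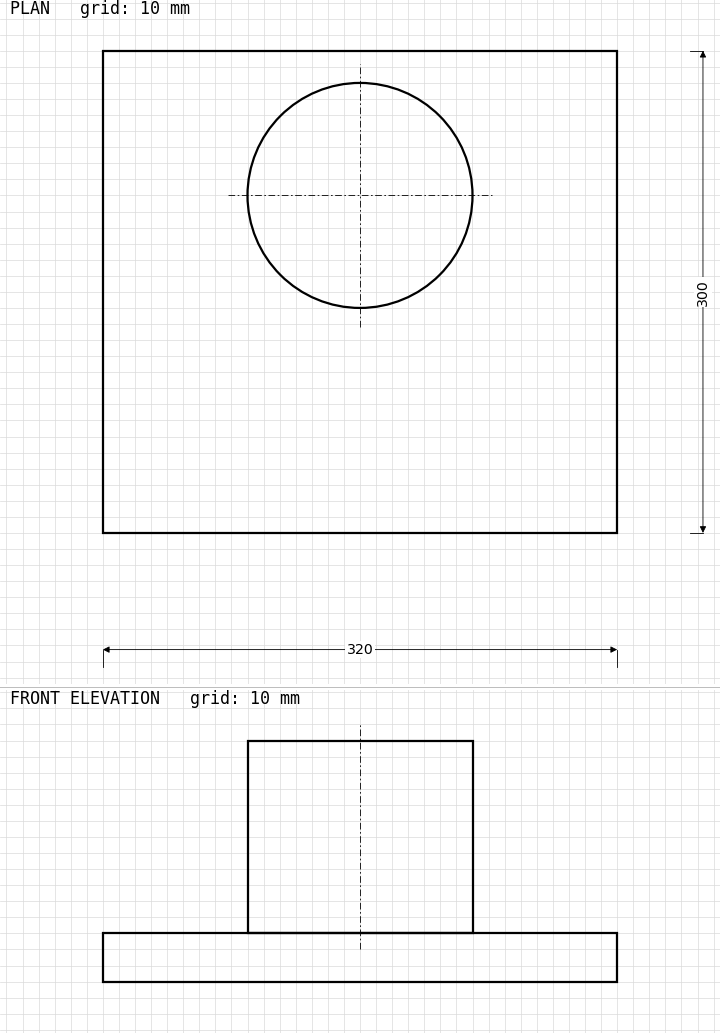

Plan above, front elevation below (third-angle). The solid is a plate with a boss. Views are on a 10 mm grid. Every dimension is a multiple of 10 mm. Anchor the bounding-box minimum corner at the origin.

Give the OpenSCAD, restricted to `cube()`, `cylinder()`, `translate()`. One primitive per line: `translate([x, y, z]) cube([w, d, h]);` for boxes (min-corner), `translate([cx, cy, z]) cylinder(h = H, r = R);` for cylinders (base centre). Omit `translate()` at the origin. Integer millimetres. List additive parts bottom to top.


cube([320, 300, 30]);
translate([160, 210, 30]) cylinder(h = 120, r = 70);


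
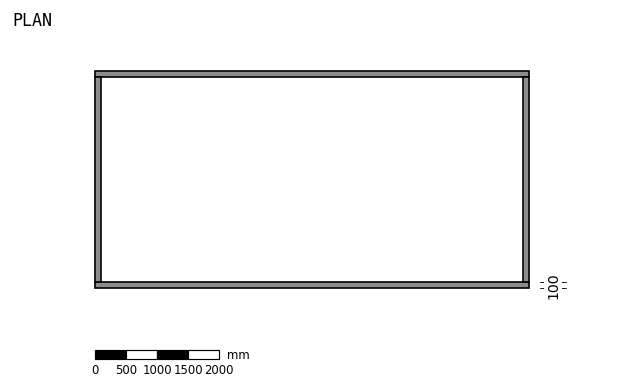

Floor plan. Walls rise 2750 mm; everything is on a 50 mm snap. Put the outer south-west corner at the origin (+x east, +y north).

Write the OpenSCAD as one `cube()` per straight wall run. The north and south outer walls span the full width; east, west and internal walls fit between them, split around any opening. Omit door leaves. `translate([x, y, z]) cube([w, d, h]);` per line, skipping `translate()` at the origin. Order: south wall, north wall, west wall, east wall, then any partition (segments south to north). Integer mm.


cube([7000, 100, 2750]);
translate([0, 3400, 0]) cube([7000, 100, 2750]);
translate([0, 100, 0]) cube([100, 3300, 2750]);
translate([6900, 100, 0]) cube([100, 3300, 2750]);


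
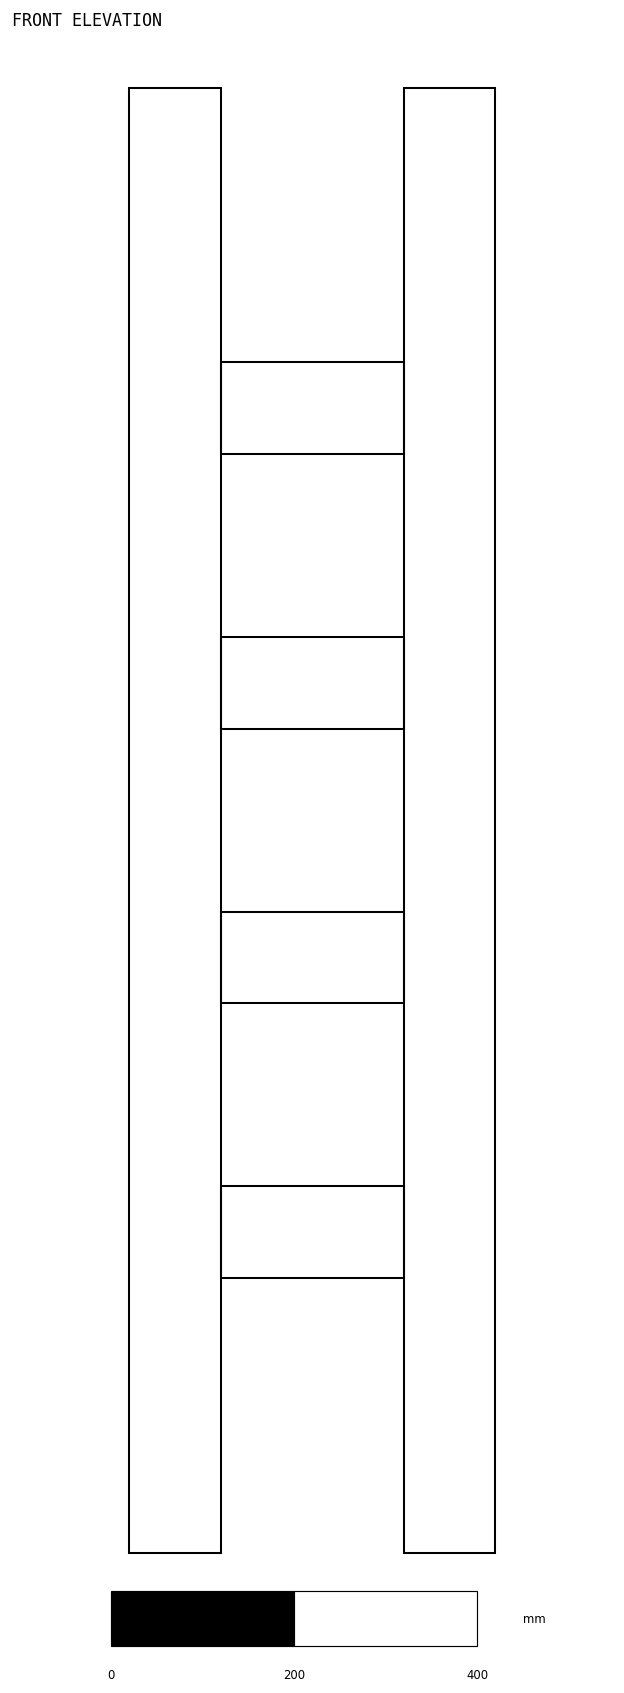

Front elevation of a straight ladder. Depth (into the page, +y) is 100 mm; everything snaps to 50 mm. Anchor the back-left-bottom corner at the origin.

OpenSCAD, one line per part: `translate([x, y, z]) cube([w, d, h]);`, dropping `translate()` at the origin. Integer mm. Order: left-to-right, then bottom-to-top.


cube([100, 100, 1600]);
translate([100, 0, 300]) cube([200, 100, 100]);
translate([100, 0, 600]) cube([200, 100, 100]);
translate([100, 0, 900]) cube([200, 100, 100]);
translate([100, 0, 1200]) cube([200, 100, 100]);
translate([300, 0, 0]) cube([100, 100, 1600]);
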